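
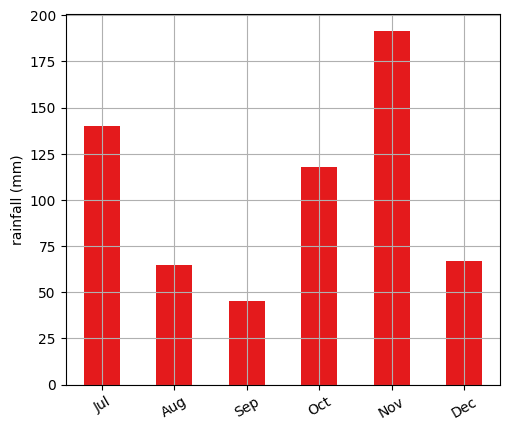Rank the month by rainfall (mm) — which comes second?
Top 3: Nov ≈ 200, Jul ≈ 140, Oct ≈ 120.

Jul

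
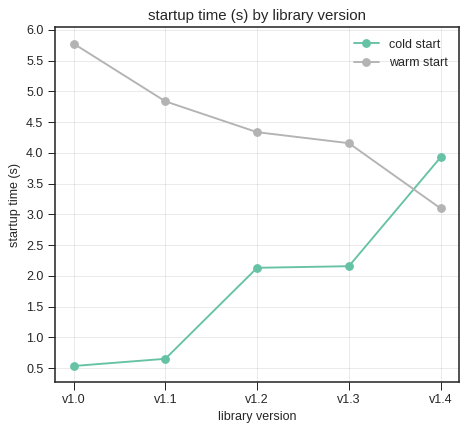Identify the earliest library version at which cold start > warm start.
v1.3: cold start ≈ 2.0 vs warm start ≈ 4.0 (not yet); v1.4: cold start ≈ 4.0 vs warm start ≈ 3.0 (first crossover).

v1.4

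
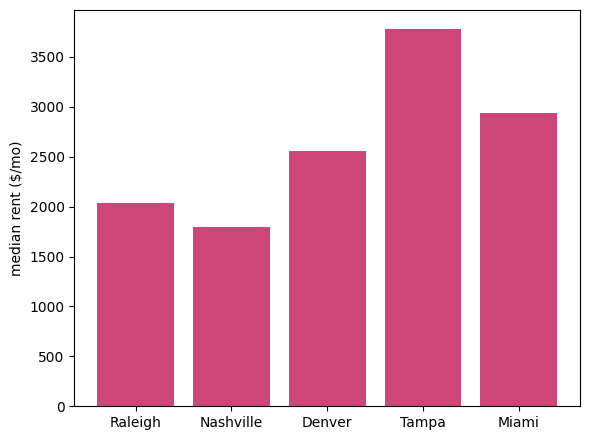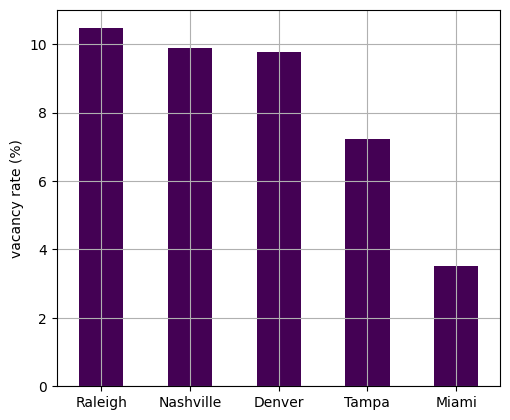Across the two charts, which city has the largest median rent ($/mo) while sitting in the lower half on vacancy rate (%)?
Tampa

Chart 2 median vacancy rate (%) ≈ 10; below-median cities: Tampa, Miami. Among those, Tampa has the highest median rent ($/mo) (≈ 4000).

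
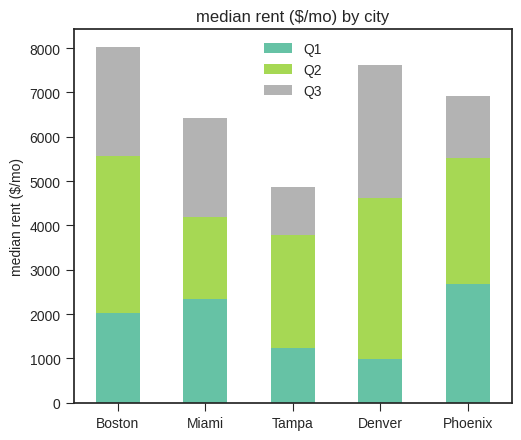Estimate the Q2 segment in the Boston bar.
Q2 top ≈ 6000, bottom ≈ 2000; segment ≈ 4000.

≈ 4000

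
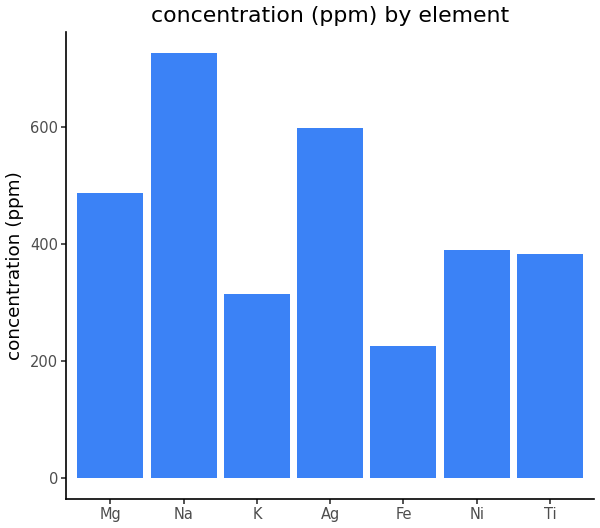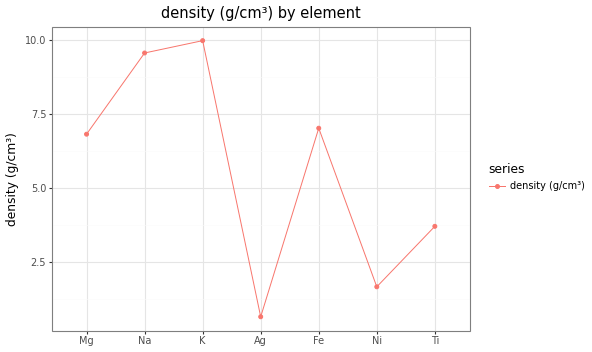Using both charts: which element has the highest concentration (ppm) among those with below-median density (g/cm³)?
Chart 2 median density (g/cm³) ≈ 7; below-median elements: Ag, Ni, Ti. Among those, Ag has the highest concentration (ppm) (≈ 600).

Ag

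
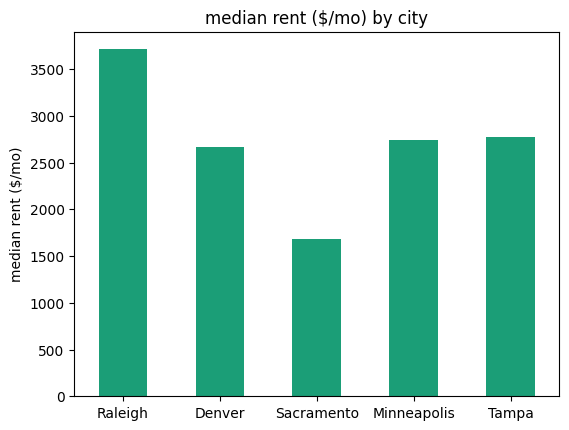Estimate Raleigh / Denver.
Raleigh ≈ 3500, Denver ≈ 2500; 3500/2500 ≈ 1.4.

≈ 1.4×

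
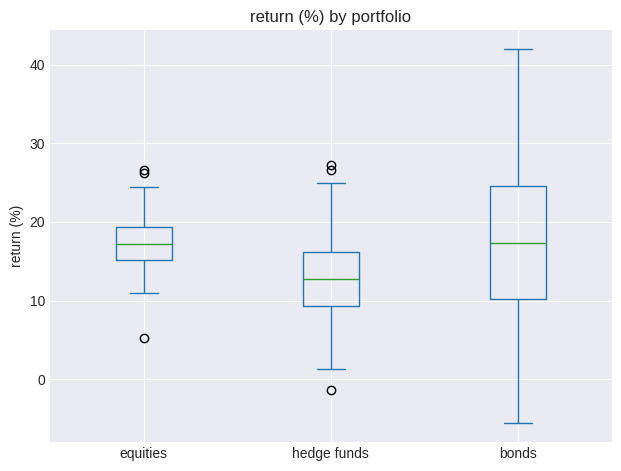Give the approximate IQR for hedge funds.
≈ 6.5

Q3 ≈ 16.0, Q1 ≈ 9.5; IQR ≈ 6.5.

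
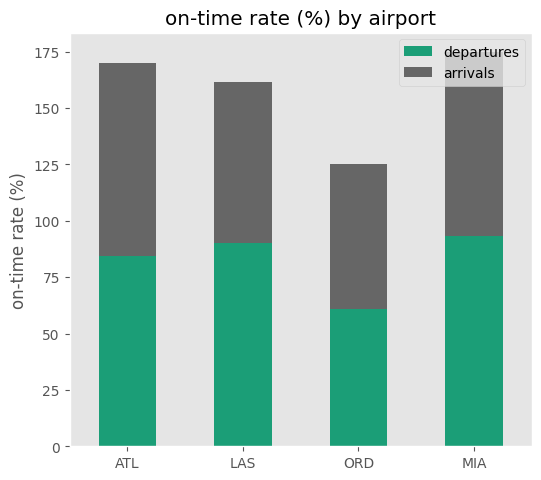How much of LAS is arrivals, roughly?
≈ 80

arrivals top ≈ 160, bottom ≈ 80; segment ≈ 80.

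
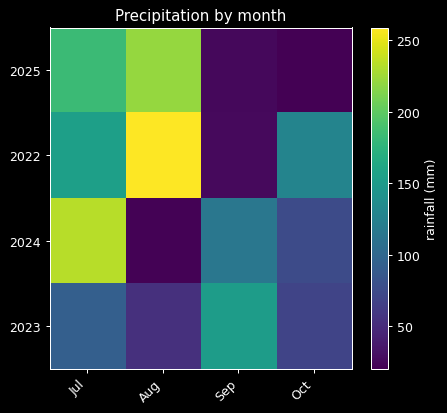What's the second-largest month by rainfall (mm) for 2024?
Top 3 for 2024: Jul ≈ 240, Sep ≈ 120, Oct ≈ 80.

Sep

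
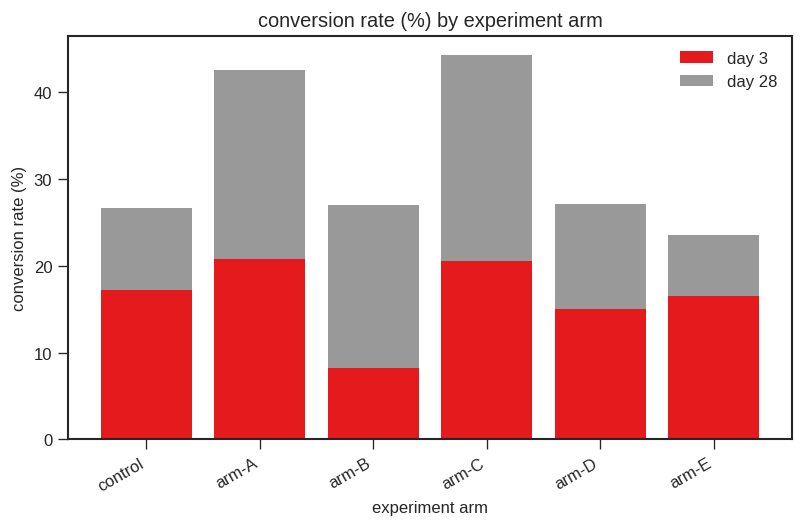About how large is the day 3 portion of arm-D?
day 3 top ≈ 15, bottom ≈ 0; segment ≈ 15.

≈ 15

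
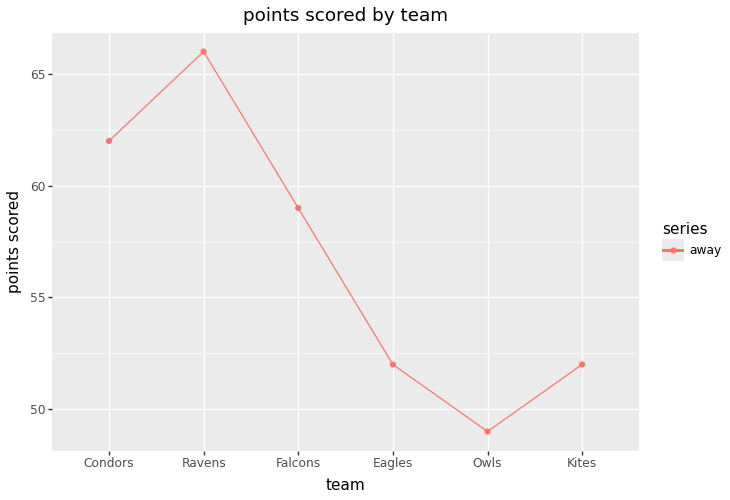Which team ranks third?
Falcons

Top 4: Ravens ≈ 66, Condors ≈ 62, Falcons ≈ 60, Kites ≈ 52.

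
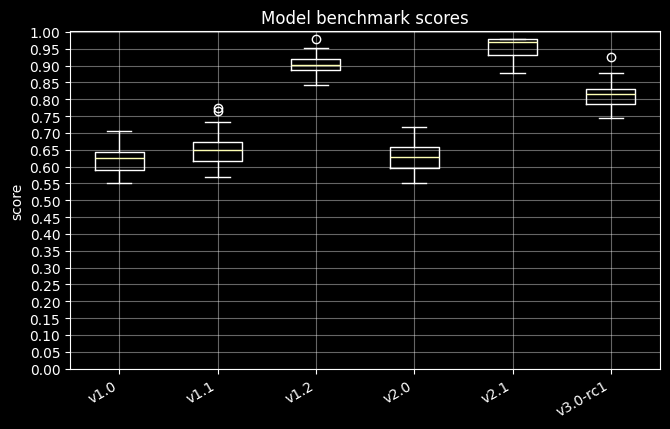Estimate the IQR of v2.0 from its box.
Q3 ≈ 0.65, Q1 ≈ 0.60; IQR ≈ 0.05.

≈ 0.05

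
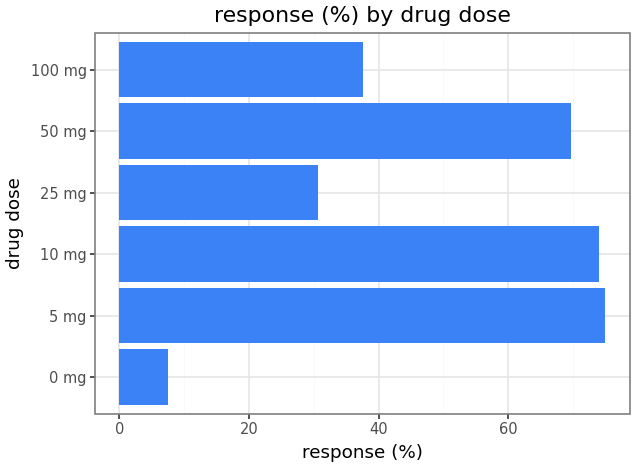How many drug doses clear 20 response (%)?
Above 20: 5 mg, 10 mg, 25 mg, 50 mg, 100 mg.

5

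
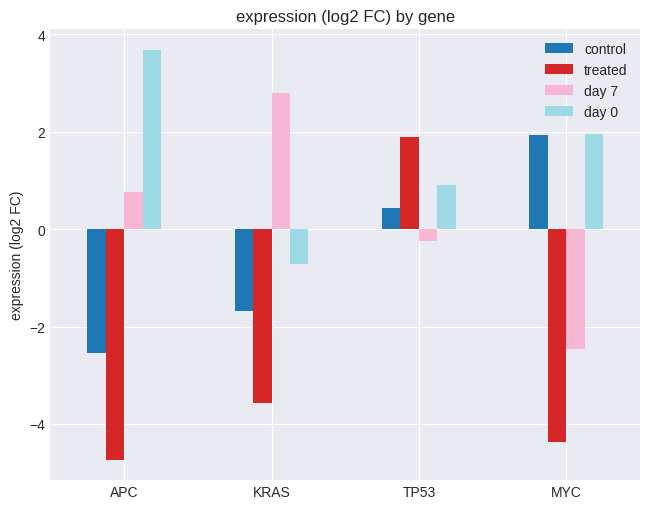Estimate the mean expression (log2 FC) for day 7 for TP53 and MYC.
≈ -1

(0 + -2) / 2 ≈ -1.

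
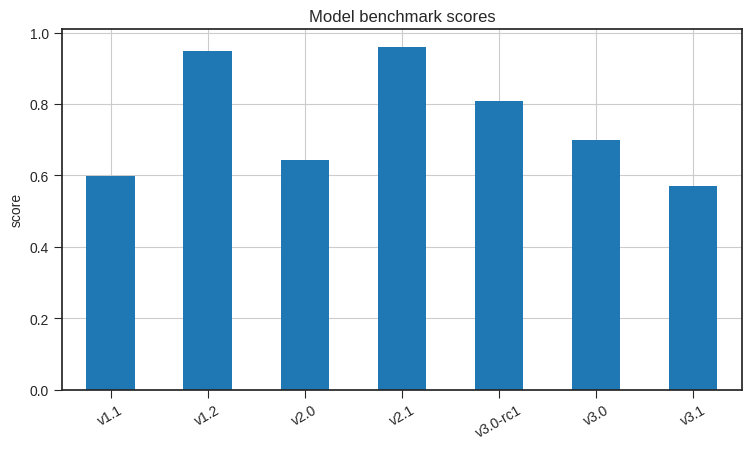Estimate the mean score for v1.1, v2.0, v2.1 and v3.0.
≈ 0.73

(0.6 + 0.6 + 1.0 + 0.7) / 4 ≈ 0.73.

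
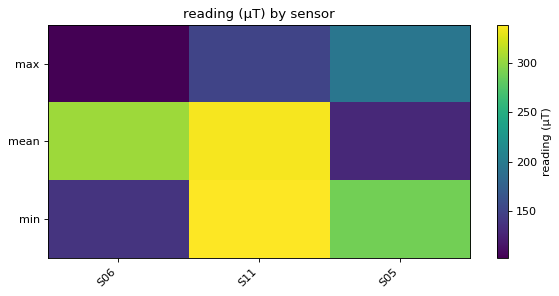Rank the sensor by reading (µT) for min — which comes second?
S05

Top 3 for min: S11 ≈ 340, S05 ≈ 280, S06 ≈ 140.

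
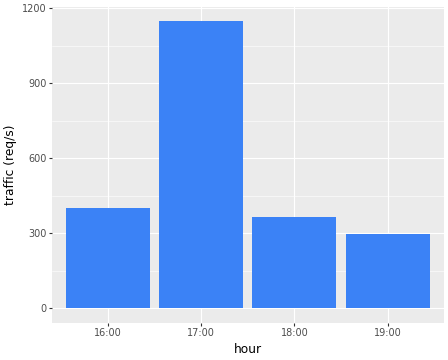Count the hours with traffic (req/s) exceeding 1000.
1

Above 1000: 17:00.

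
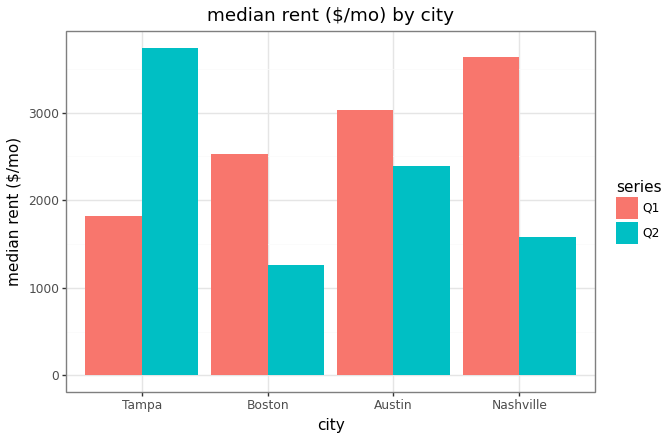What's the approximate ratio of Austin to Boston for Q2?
≈ 1.67×

Austin ≈ 2500, Boston ≈ 1500; 2500/1500 ≈ 1.67.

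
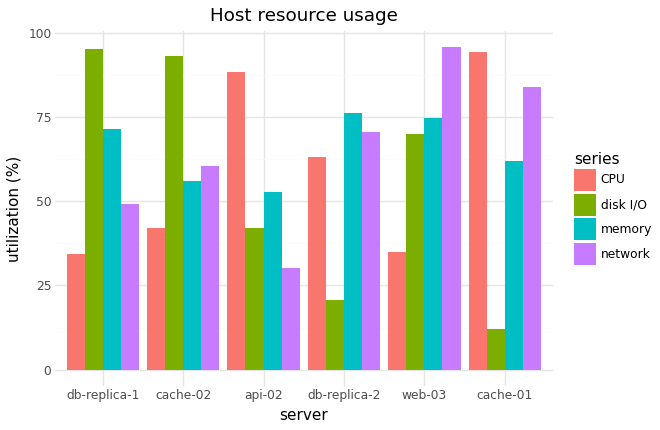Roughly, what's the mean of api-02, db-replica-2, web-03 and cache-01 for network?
(30 + 70 + 100 + 80) / 4 ≈ 70.

≈ 70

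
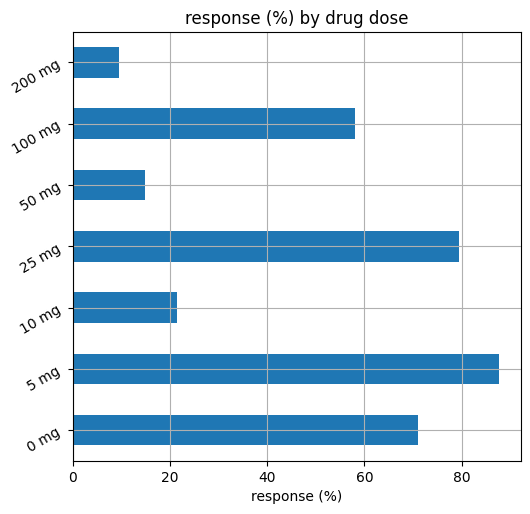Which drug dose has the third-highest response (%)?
0 mg

Top 4: 5 mg ≈ 90, 25 mg ≈ 80, 0 mg ≈ 70, 100 mg ≈ 60.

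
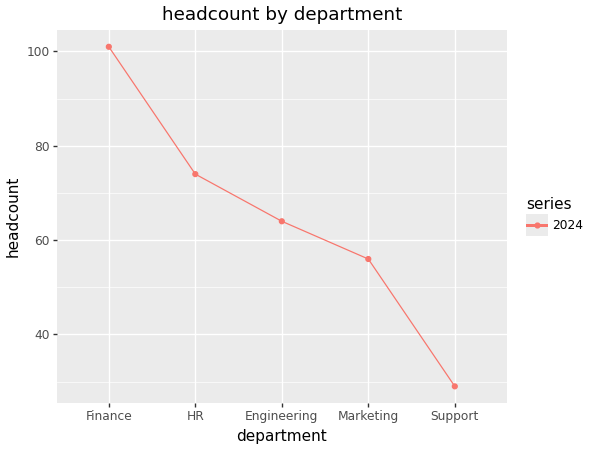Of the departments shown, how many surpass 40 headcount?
4

Above 40: Finance, HR, Engineering, Marketing.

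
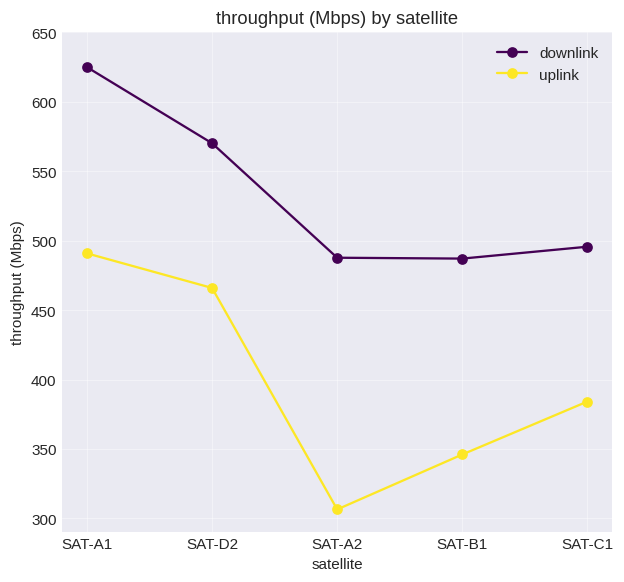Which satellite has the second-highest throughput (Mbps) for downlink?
SAT-D2

Top 3 for downlink: SAT-A1 ≈ 600, SAT-D2 ≈ 550, SAT-C1 ≈ 500.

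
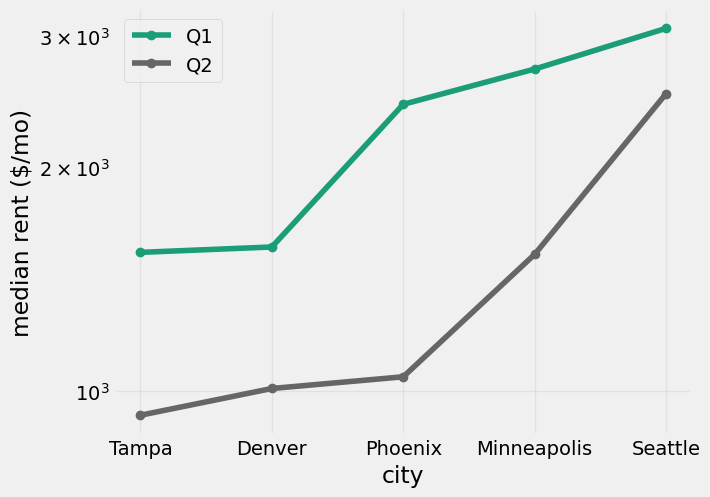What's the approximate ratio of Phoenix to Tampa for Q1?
≈ 1.5×

Phoenix ≈ 2400, Tampa ≈ 1600; 2400/1600 ≈ 1.5.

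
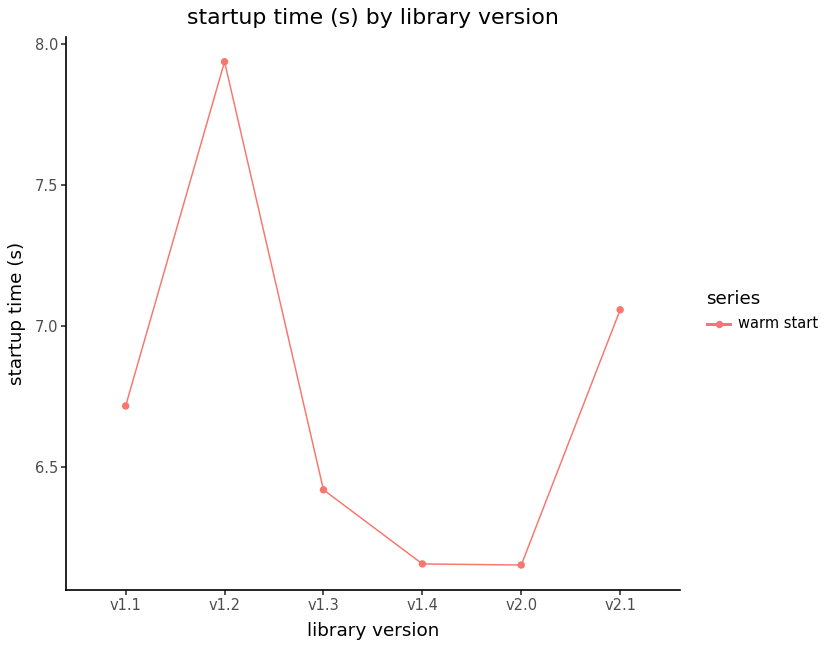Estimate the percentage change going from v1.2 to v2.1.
≈ -12.5%

v1.2 ≈ 8.0, v2.1 ≈ 7.0; (7.0 − 8.0) / 8.0 ≈ -12.5%.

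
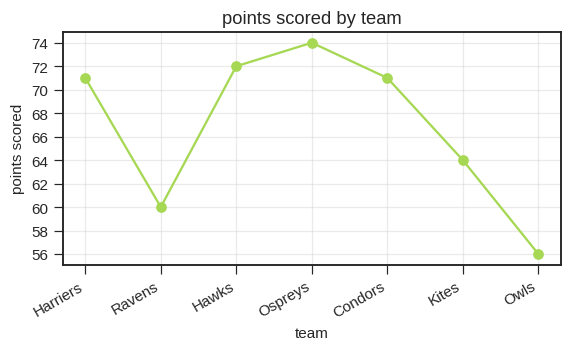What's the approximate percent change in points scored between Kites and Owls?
≈ -12.5%

Kites ≈ 64, Owls ≈ 56; (56 − 64) / 64 ≈ -12.5%.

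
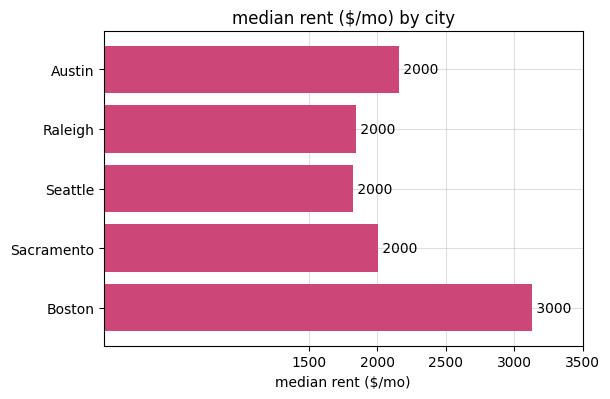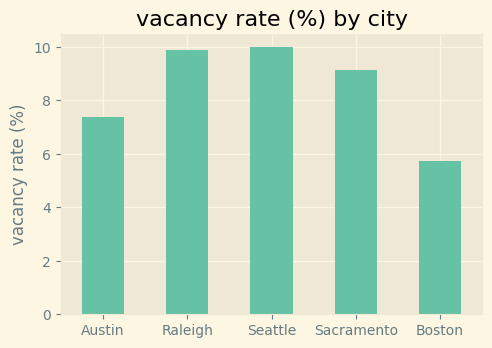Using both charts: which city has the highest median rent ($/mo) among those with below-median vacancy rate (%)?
Boston

Chart 2 median vacancy rate (%) ≈ 9; below-median cities: Austin, Boston. Among those, Boston has the highest median rent ($/mo) (≈ 3000).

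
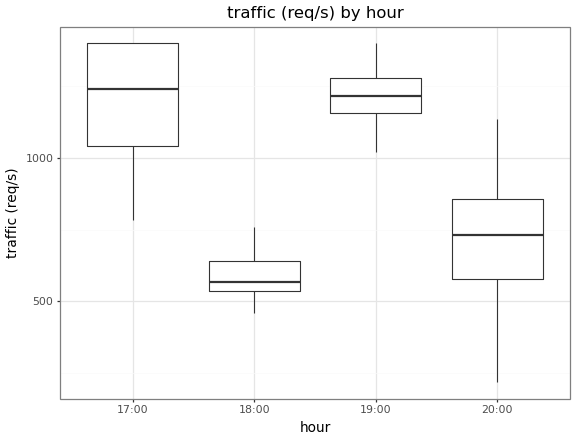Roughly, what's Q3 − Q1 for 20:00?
Q3 ≈ 900, Q1 ≈ 600; IQR ≈ 300.

≈ 300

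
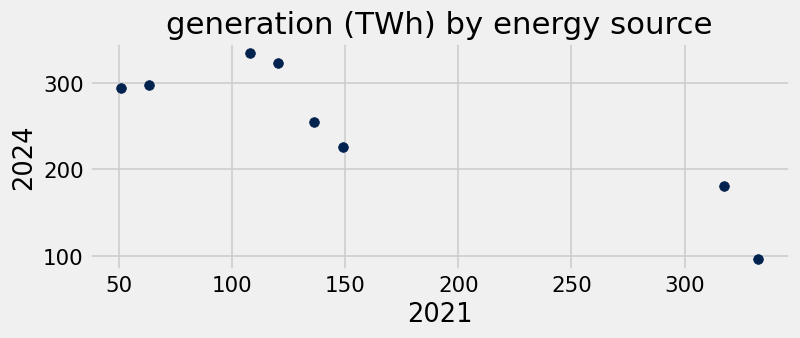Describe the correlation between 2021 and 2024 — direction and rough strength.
Points are negatively correlated; strong (|r| ≈ 0.9).

negative, strong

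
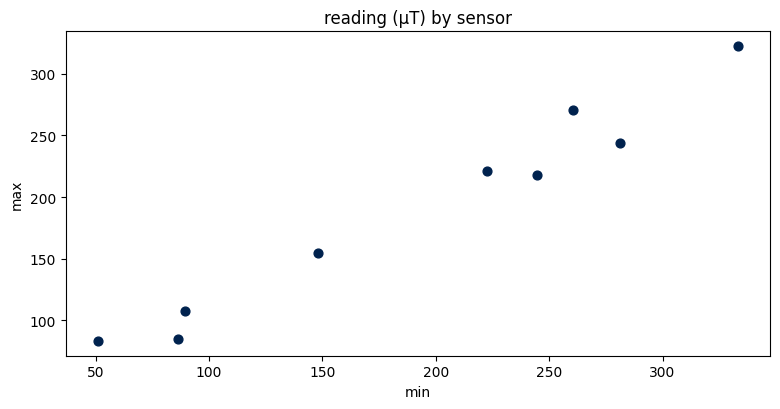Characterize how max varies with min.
positive, strong

Points are positively correlated; strong (|r| ≈ 1.0).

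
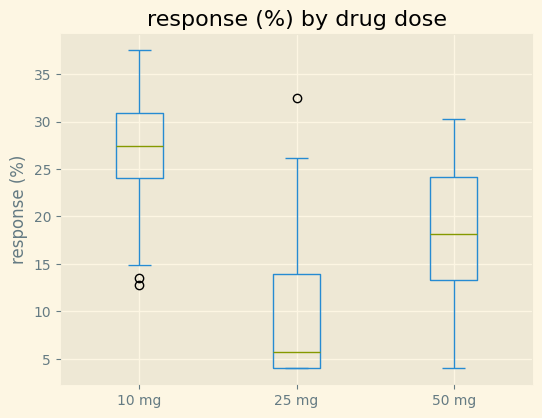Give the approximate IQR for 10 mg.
Q3 ≈ 30, Q1 ≈ 24; IQR ≈ 6.

≈ 6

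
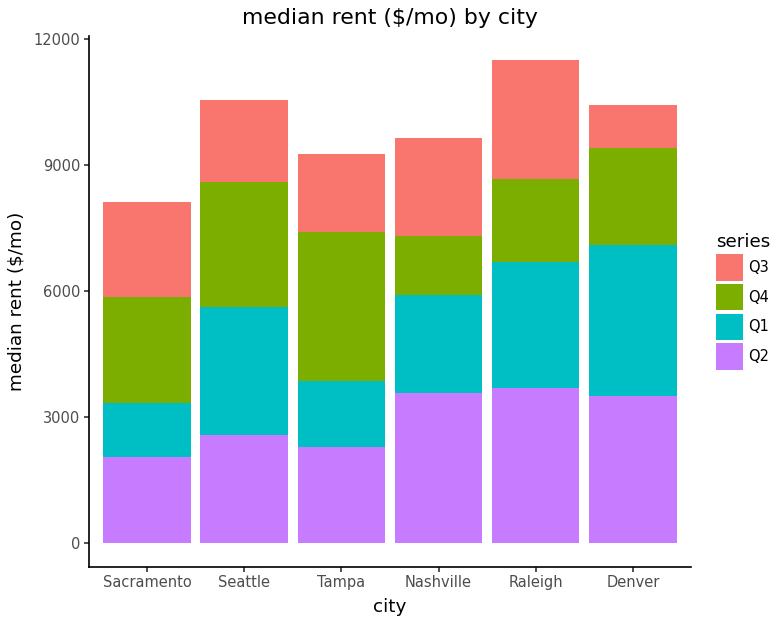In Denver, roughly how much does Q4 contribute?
≈ 2000

Q4 top ≈ 9000, bottom ≈ 7000; segment ≈ 2000.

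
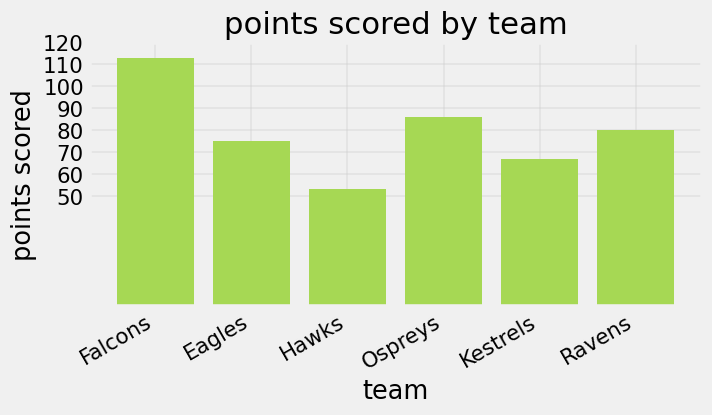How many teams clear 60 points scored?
5

Above 60: Falcons, Eagles, Ospreys, Kestrels, Ravens.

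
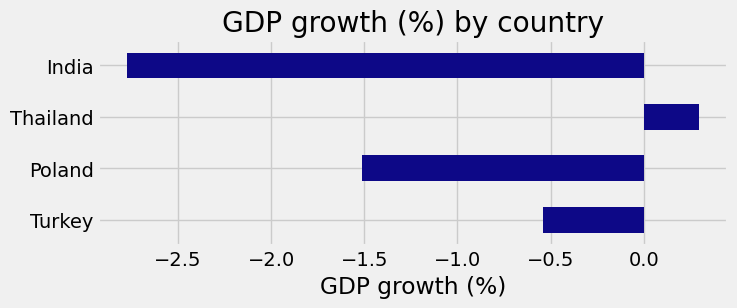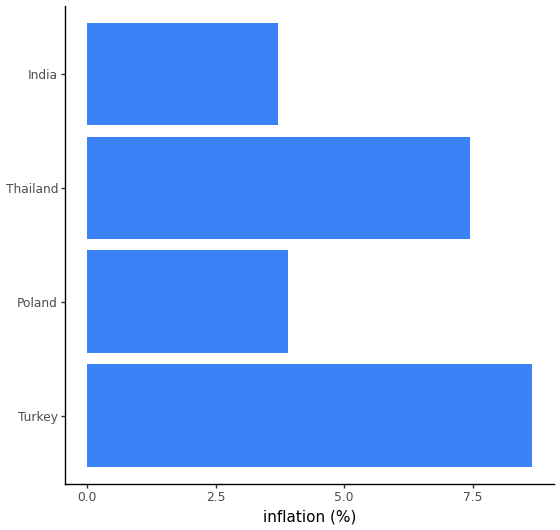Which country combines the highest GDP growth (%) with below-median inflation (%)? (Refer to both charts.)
Chart 2 median inflation (%) ≈ 6; below-median countries: Poland, India. Among those, Poland has the highest GDP growth (%) (≈ -1.5).

Poland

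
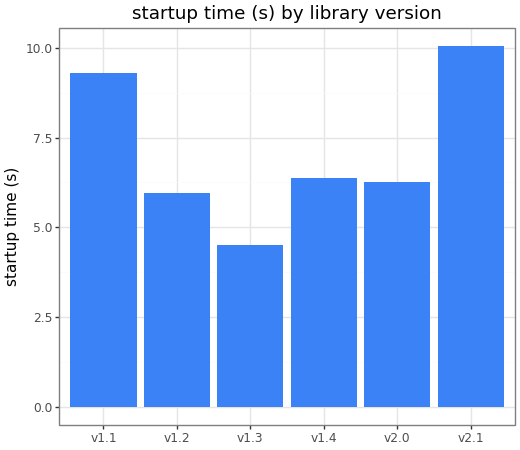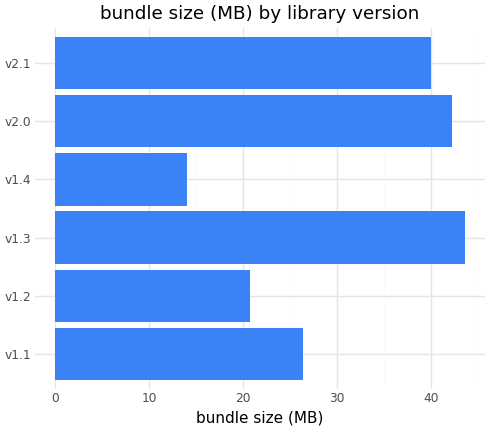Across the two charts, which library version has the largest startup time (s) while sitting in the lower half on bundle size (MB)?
Chart 2 median bundle size (MB) ≈ 35; below-median library versions: v1.1, v1.2, v1.4. Among those, v1.1 has the highest startup time (s) (≈ 9).

v1.1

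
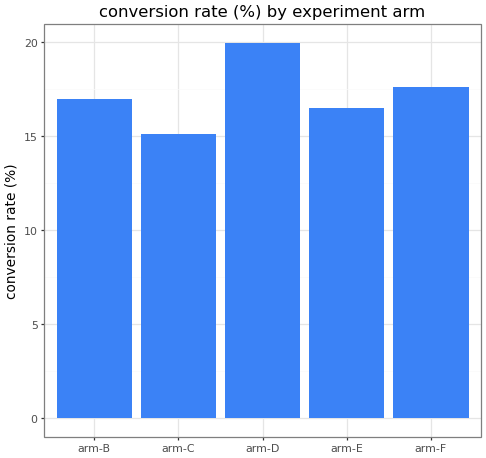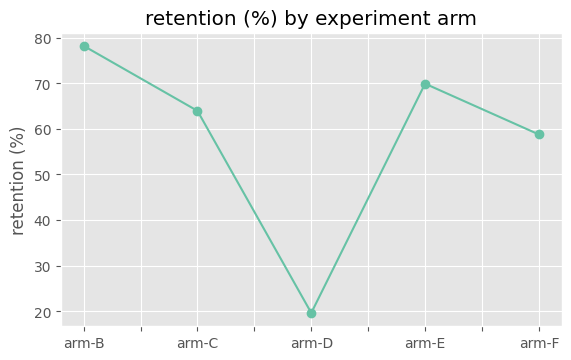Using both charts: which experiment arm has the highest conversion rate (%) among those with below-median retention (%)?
arm-D

Chart 2 median retention (%) ≈ 60; below-median experiment arms: arm-D, arm-F. Among those, arm-D has the highest conversion rate (%) (≈ 20).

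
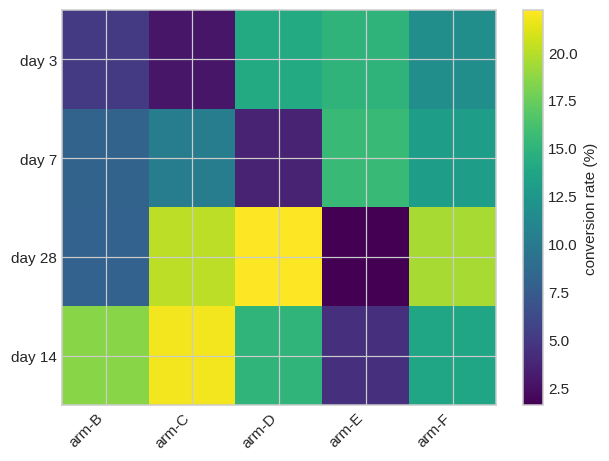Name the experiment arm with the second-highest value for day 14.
arm-B

Top 3 for day 14: arm-C ≈ 22, arm-B ≈ 18, arm-D ≈ 16.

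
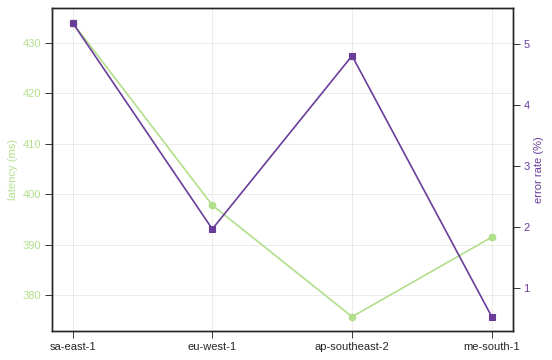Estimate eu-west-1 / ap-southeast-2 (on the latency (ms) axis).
≈ 1.07×

eu-west-1 ≈ 400, ap-southeast-2 ≈ 375; 400/375 ≈ 1.07.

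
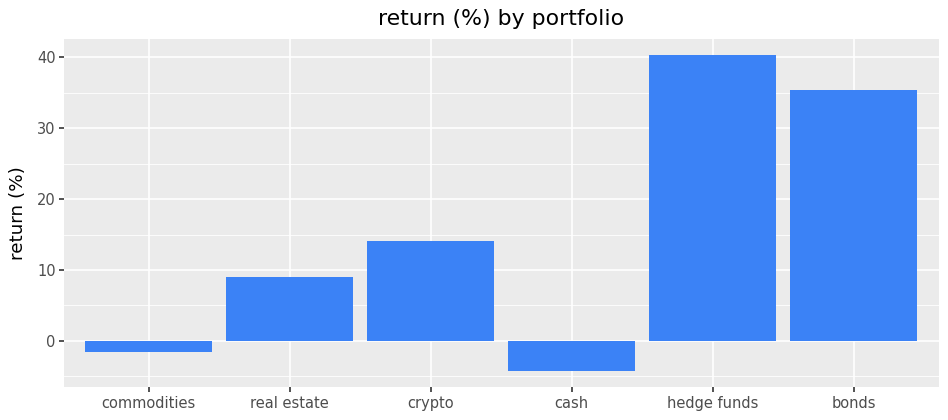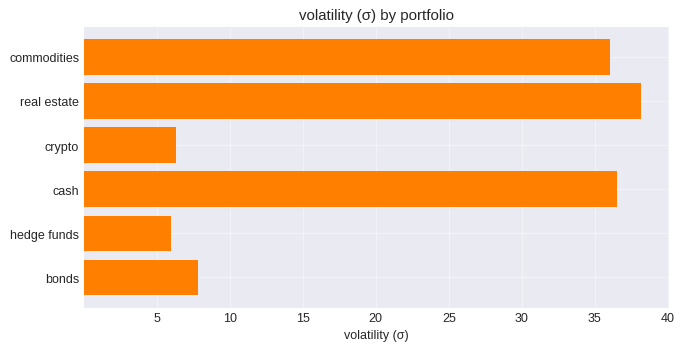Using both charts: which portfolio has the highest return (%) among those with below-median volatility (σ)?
Chart 2 median volatility (σ) ≈ 20; below-median portfolios: crypto, hedge funds, bonds. Among those, hedge funds has the highest return (%) (≈ 40).

hedge funds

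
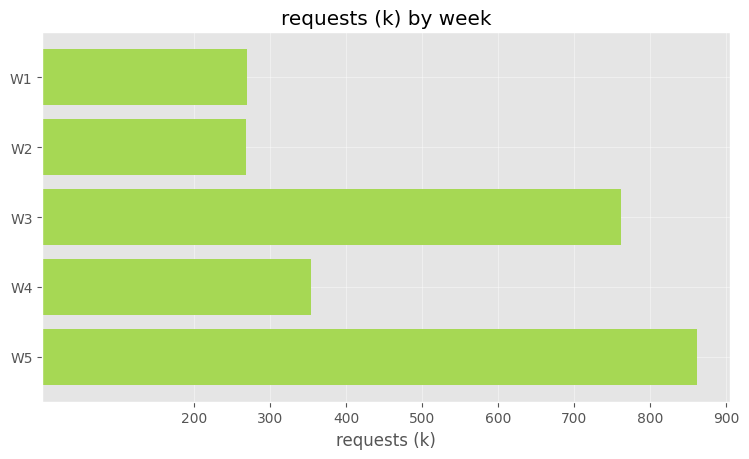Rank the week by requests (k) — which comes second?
Top 3: W5 ≈ 900, W3 ≈ 800, W4 ≈ 400.

W3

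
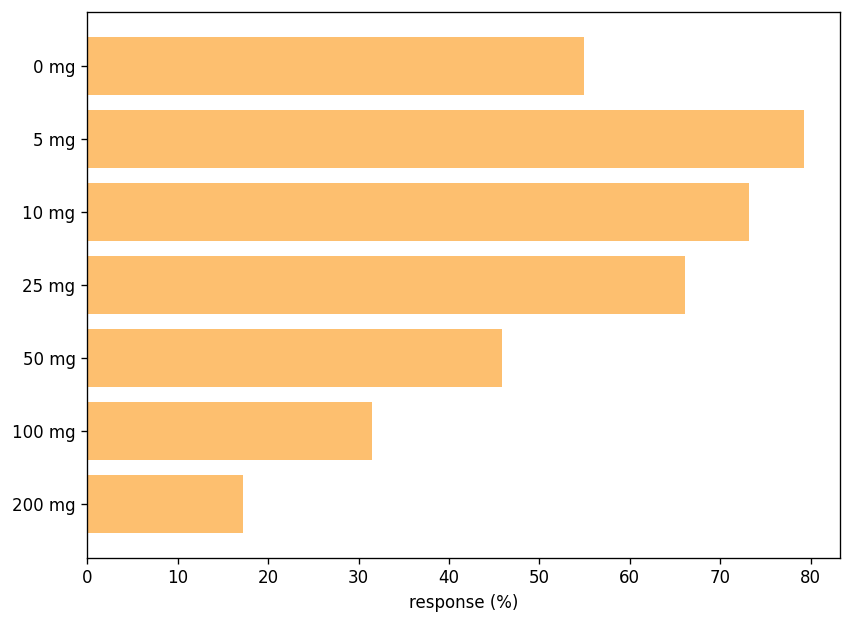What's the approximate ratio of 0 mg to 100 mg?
≈ 1.67×

0 mg ≈ 50, 100 mg ≈ 30; 50/30 ≈ 1.67.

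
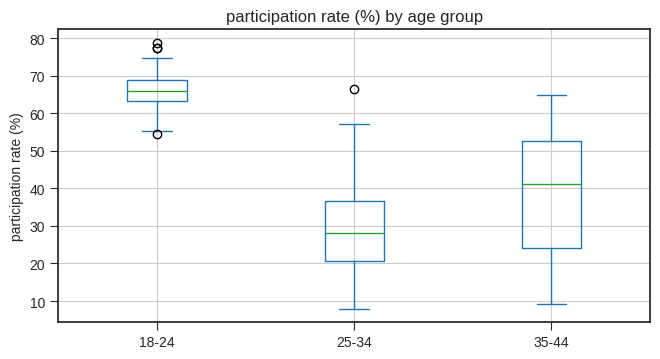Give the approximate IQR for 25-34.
≈ 15

Q3 ≈ 35, Q1 ≈ 20; IQR ≈ 15.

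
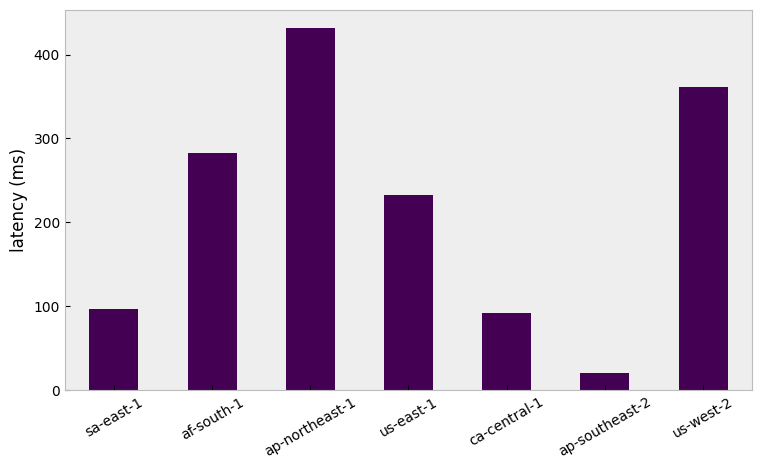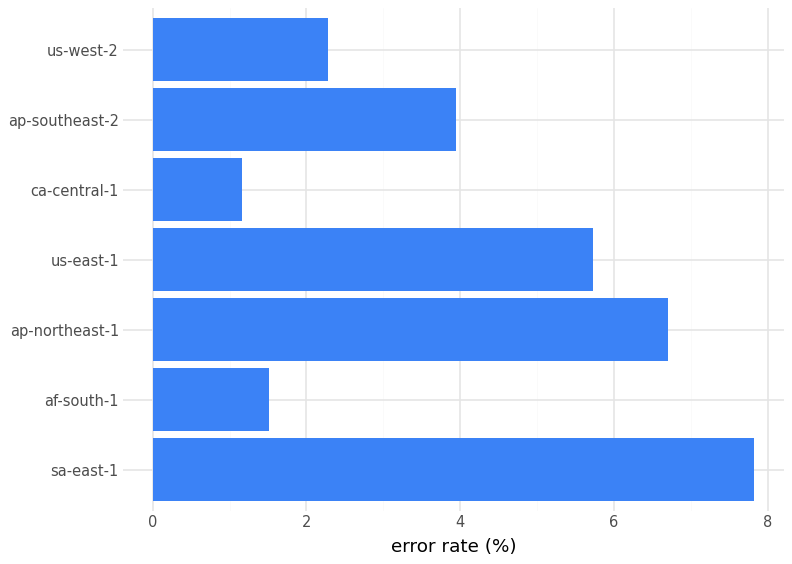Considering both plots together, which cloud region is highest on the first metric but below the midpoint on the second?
Chart 2 median error rate (%) ≈ 4; below-median cloud regions: af-south-1, ca-central-1, us-west-2. Among those, us-west-2 has the highest latency (ms) (≈ 350).

us-west-2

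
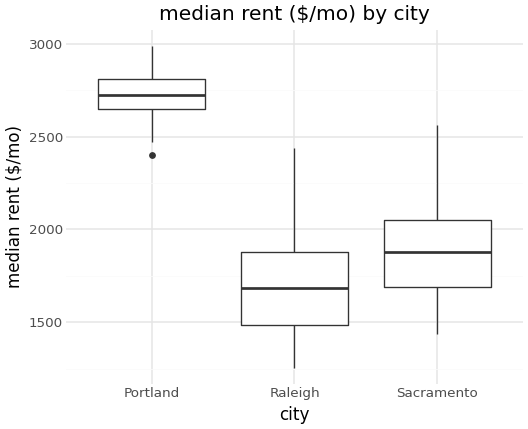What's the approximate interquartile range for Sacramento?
Q3 ≈ 2100, Q1 ≈ 1700; IQR ≈ 400.

≈ 400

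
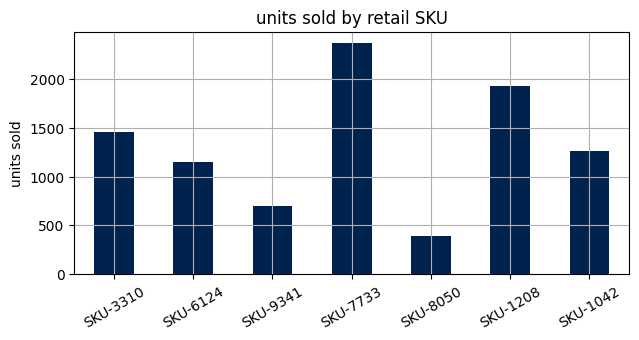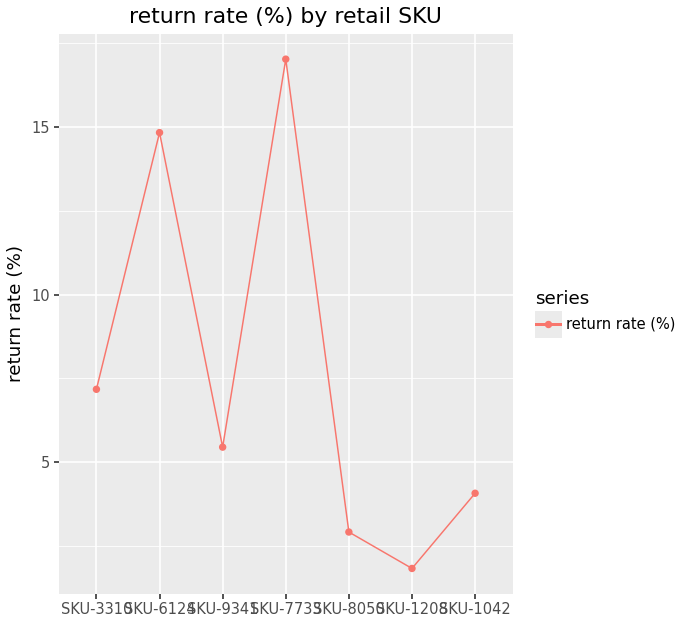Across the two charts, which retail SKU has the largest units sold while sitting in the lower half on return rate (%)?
Chart 2 median return rate (%) ≈ 6; below-median retail SKUs: SKU-8050, SKU-1208, SKU-1042. Among those, SKU-1208 has the highest units sold (≈ 2000).

SKU-1208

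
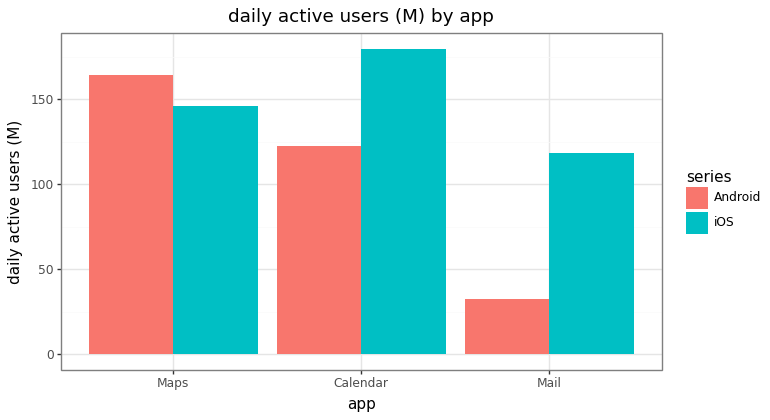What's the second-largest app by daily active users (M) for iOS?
Maps

Top 3 for iOS: Calendar ≈ 180, Maps ≈ 140, Mail ≈ 120.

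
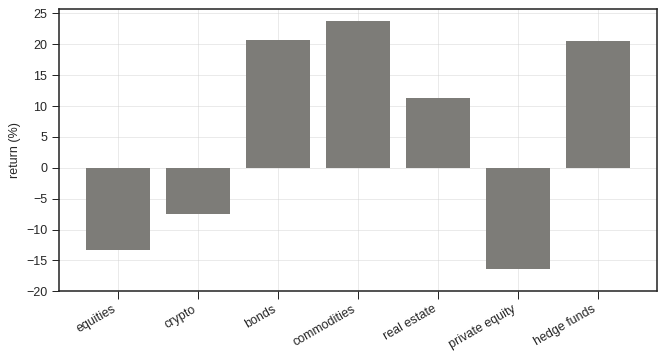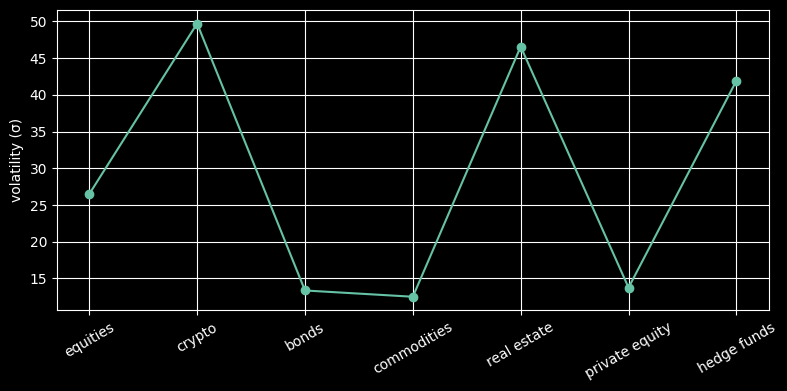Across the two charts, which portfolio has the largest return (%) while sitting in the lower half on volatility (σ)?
commodities

Chart 2 median volatility (σ) ≈ 25; below-median portfolios: bonds, commodities, private equity. Among those, commodities has the highest return (%) (≈ 25).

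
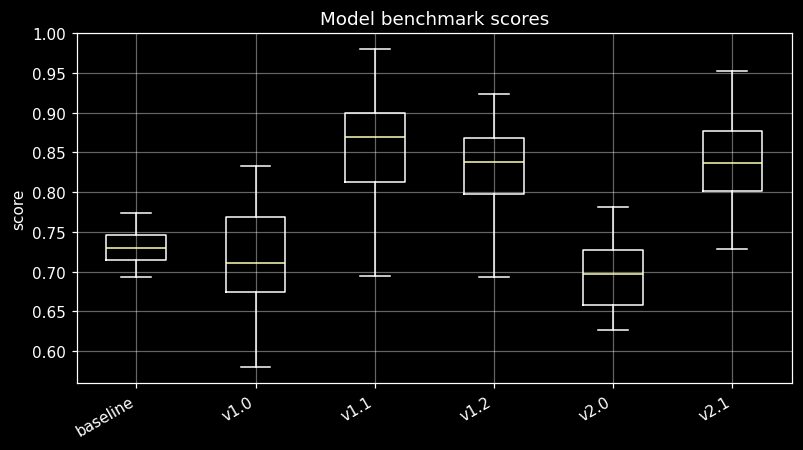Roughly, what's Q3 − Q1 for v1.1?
Q3 ≈ 0.90, Q1 ≈ 0.82; IQR ≈ 0.08.

≈ 0.08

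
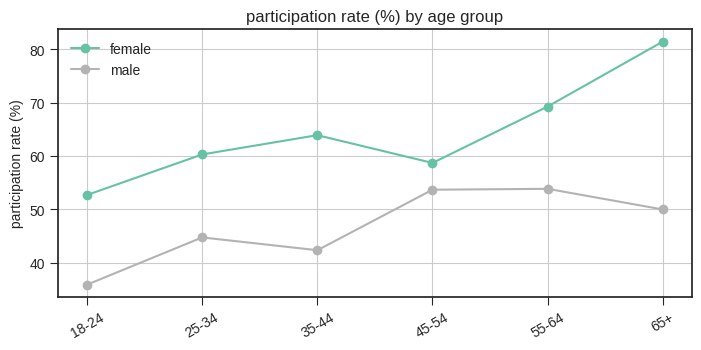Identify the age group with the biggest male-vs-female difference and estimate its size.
65+, ≈ 30 %

65+: male ≈ 50, female ≈ 80 → gap ≈ 30. Next-largest (35-44) is only ≈ 25.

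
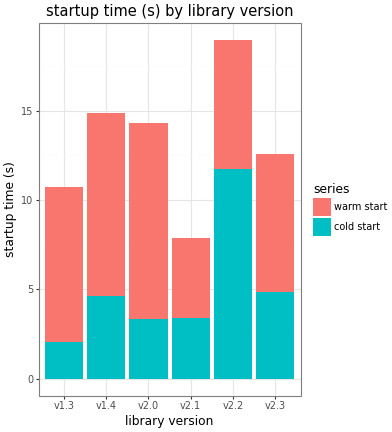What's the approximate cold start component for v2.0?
cold start top ≈ 4, bottom ≈ 0; segment ≈ 4.

≈ 4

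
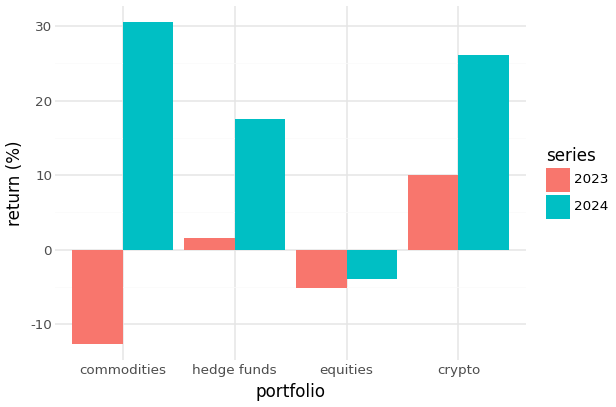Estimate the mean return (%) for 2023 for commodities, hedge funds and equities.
≈ -7

(-15 + 0 + -5) / 3 ≈ -7.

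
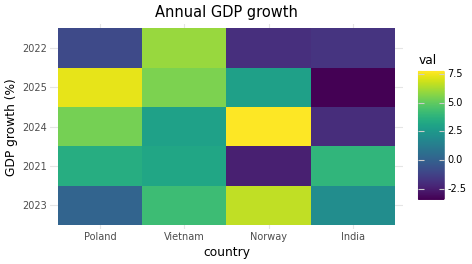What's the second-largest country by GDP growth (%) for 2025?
Top 3 for 2025: Poland ≈ 7, Vietnam ≈ 6, Norway ≈ 3.

Vietnam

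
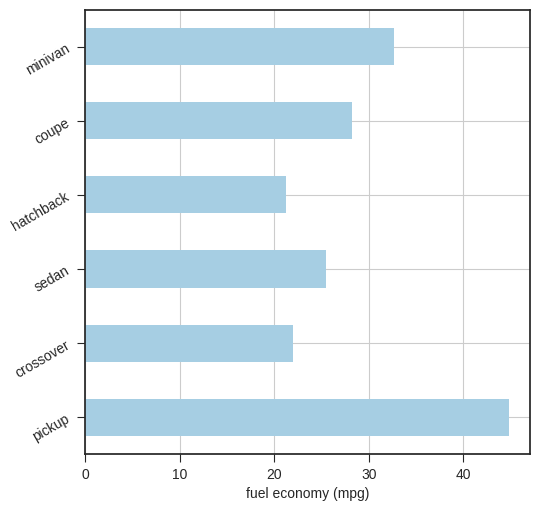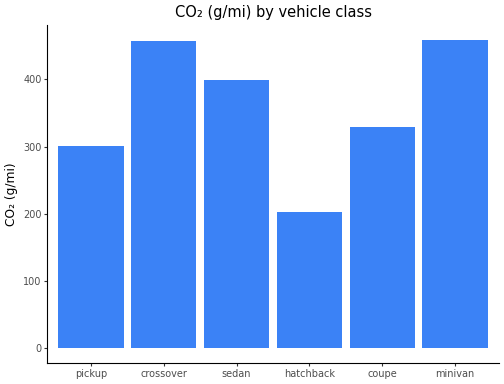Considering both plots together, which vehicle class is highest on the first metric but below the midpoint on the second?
pickup

Chart 2 median CO₂ (g/mi) ≈ 350; below-median vehicle classes: pickup, hatchback, coupe. Among those, pickup has the highest fuel economy (mpg) (≈ 45).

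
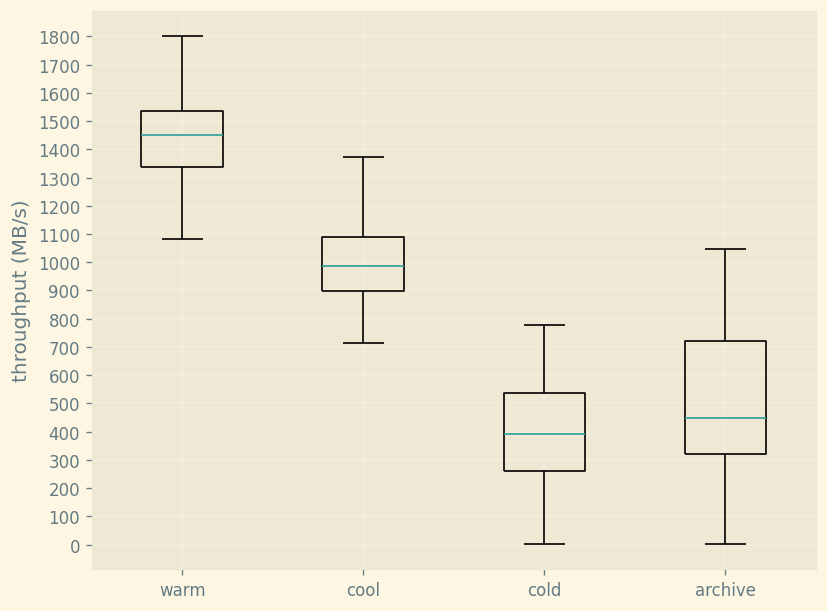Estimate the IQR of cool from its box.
Q3 ≈ 1100, Q1 ≈ 900; IQR ≈ 200.

≈ 200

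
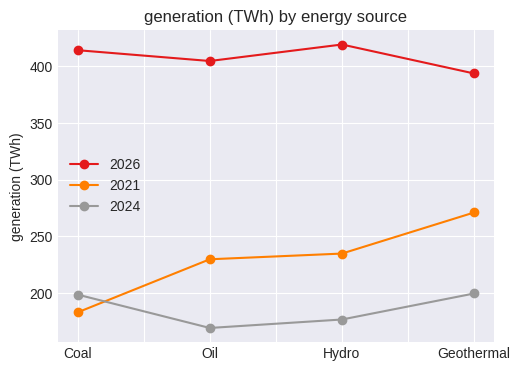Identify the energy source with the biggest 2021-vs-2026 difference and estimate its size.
Coal, ≈ 250 TWh

Coal: 2021 ≈ 175, 2026 ≈ 425 → gap ≈ 250. Next-largest (Hydro) is only ≈ 200.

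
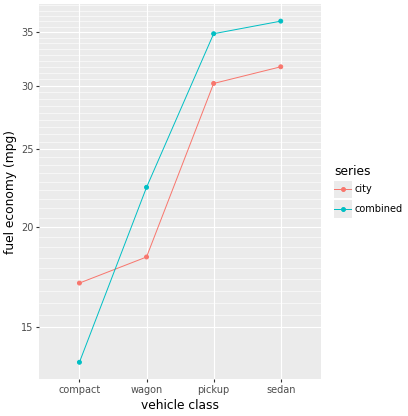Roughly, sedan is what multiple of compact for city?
≈ 1.78×

sedan ≈ 32, compact ≈ 18; 32/18 ≈ 1.78.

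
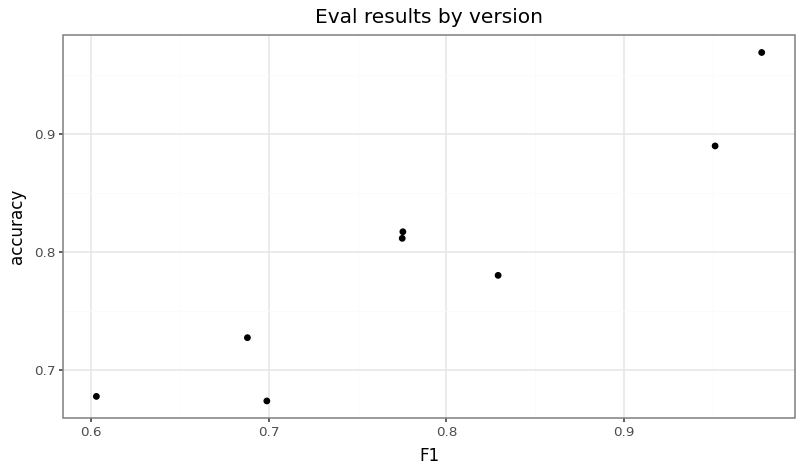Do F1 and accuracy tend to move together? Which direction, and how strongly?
positive, strong

Points are positively correlated; strong (|r| ≈ 0.9).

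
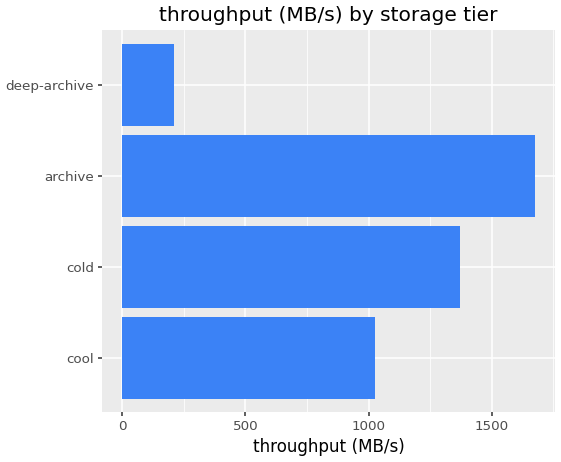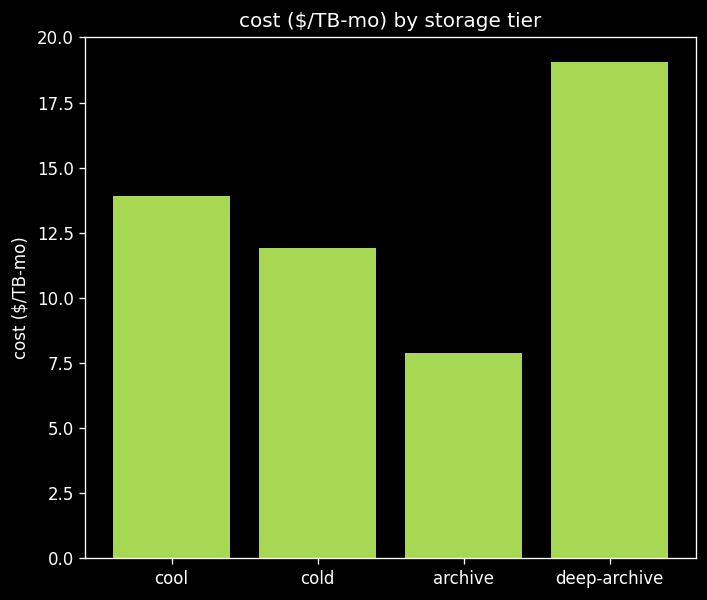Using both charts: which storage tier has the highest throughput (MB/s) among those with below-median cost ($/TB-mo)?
Chart 2 median cost ($/TB-mo) ≈ 12; below-median storage tiers: cold, archive. Among those, archive has the highest throughput (MB/s) (≈ 1600).

archive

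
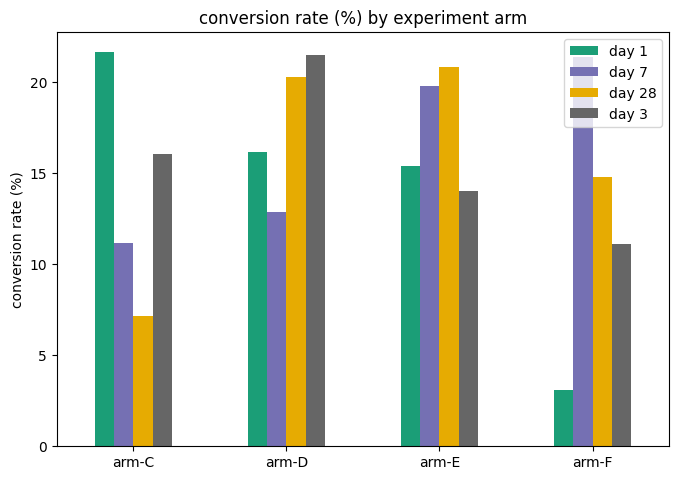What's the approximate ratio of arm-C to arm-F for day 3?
≈ 1.33×

arm-C ≈ 16, arm-F ≈ 12; 16/12 ≈ 1.33.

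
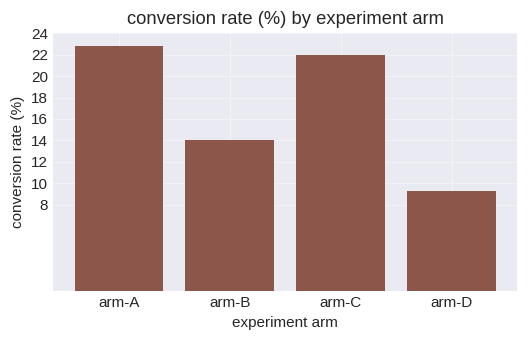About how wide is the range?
≈ 12

Max arm-A ≈ 22, min arm-D ≈ 10; range ≈ 12.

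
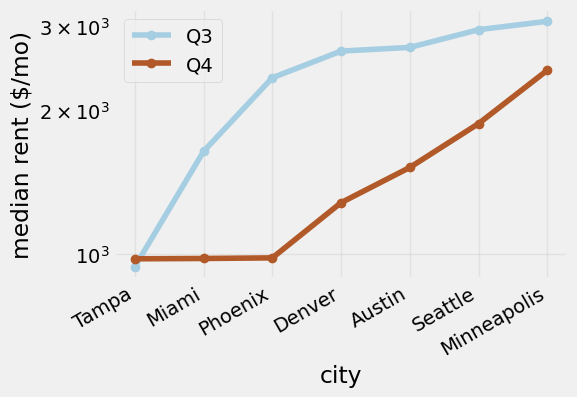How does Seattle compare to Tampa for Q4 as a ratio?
Seattle ≈ 1800, Tampa ≈ 1000; 1800/1000 ≈ 1.8.

≈ 1.8×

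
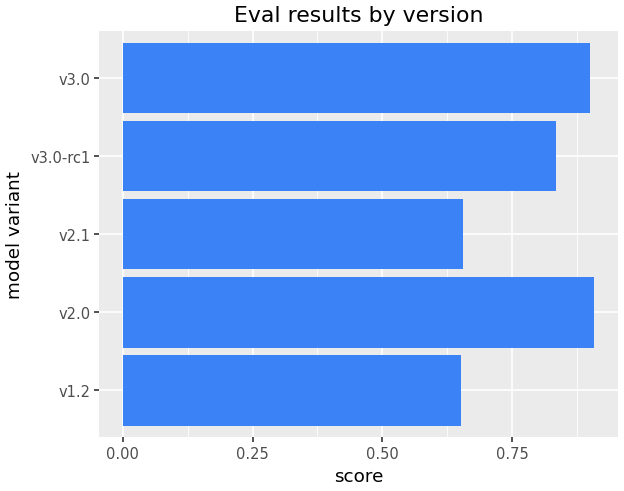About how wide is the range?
Max v2.0 ≈ 0.9, min v1.2 ≈ 0.7; range ≈ 0.2.

≈ 0.2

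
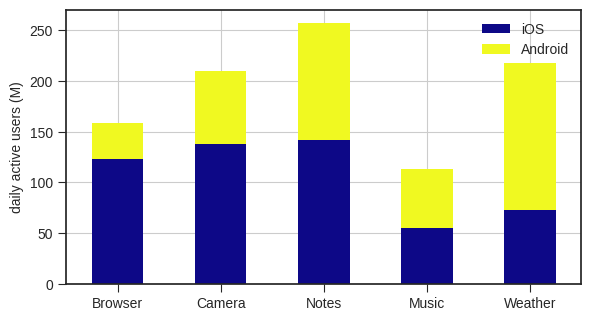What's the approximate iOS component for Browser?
≈ 125

iOS top ≈ 125, bottom ≈ 0; segment ≈ 125.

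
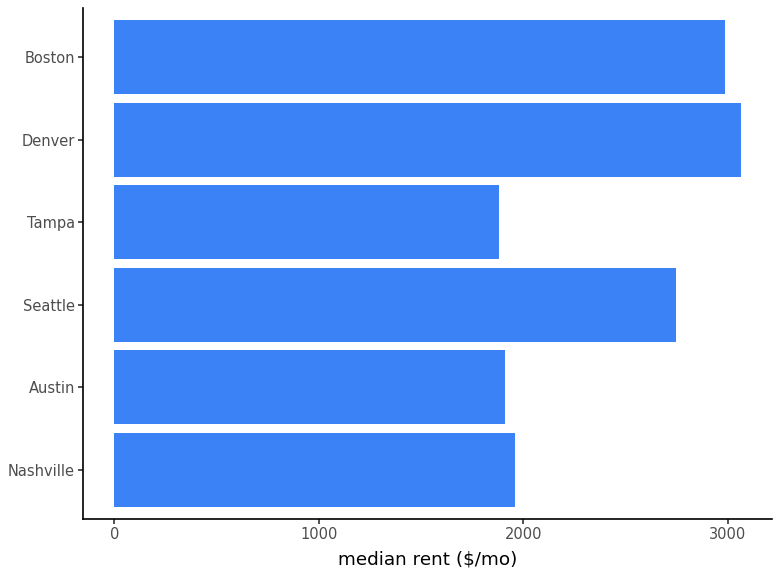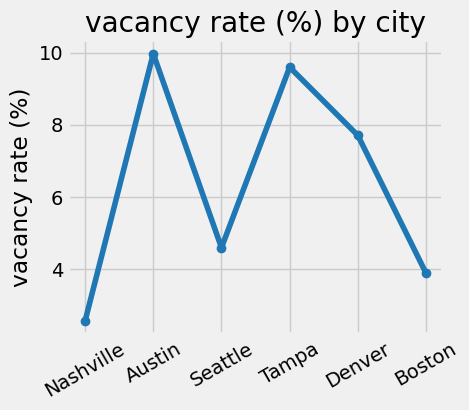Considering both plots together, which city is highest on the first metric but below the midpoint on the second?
Boston

Chart 2 median vacancy rate (%) ≈ 6; below-median cities: Nashville, Seattle, Boston. Among those, Boston has the highest median rent ($/mo) (≈ 3000).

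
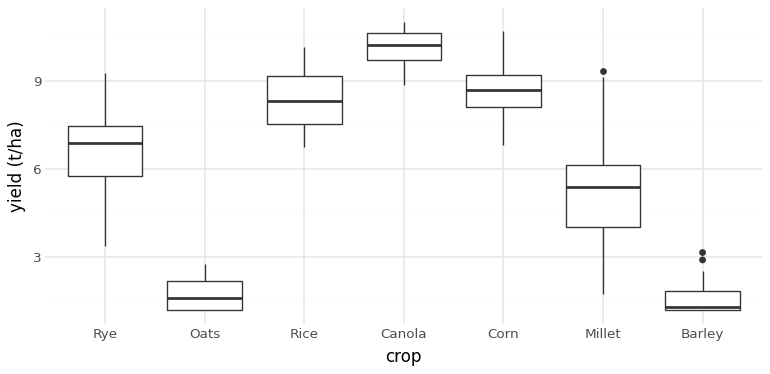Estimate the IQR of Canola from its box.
Q3 ≈ 11, Q1 ≈ 10; IQR ≈ 1.

≈ 1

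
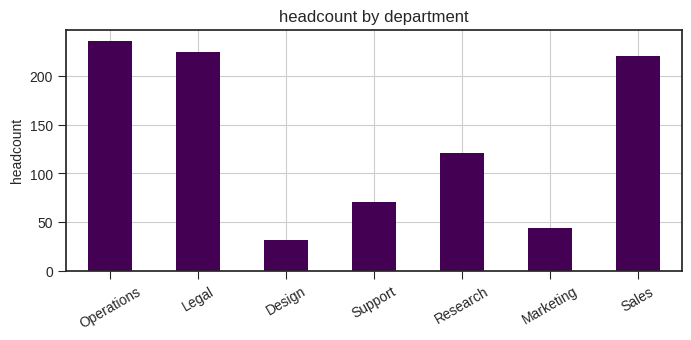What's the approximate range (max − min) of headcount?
Max Operations ≈ 240, min Design ≈ 40; range ≈ 200.

≈ 200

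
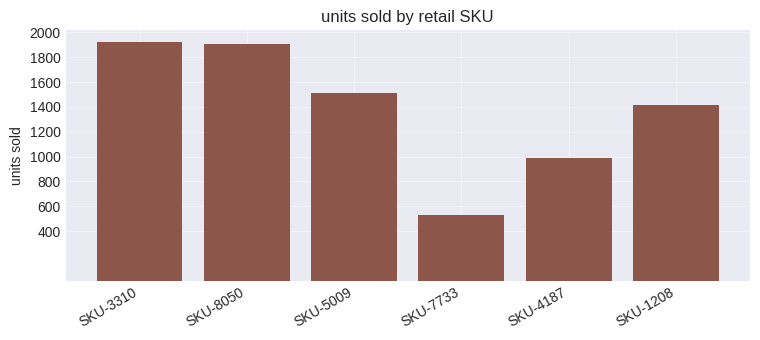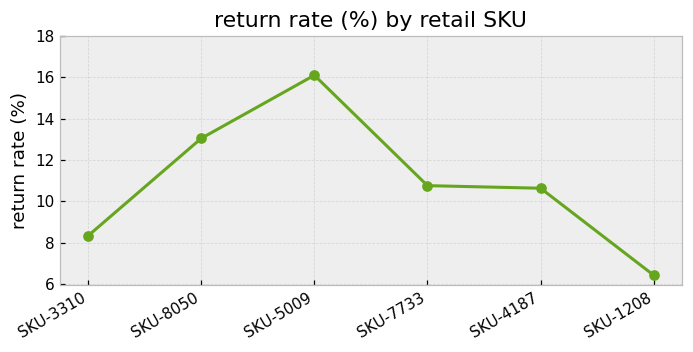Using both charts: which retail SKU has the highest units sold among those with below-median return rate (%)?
Chart 2 median return rate (%) ≈ 10; below-median retail SKUs: SKU-3310, SKU-4187, SKU-1208. Among those, SKU-3310 has the highest units sold (≈ 2000).

SKU-3310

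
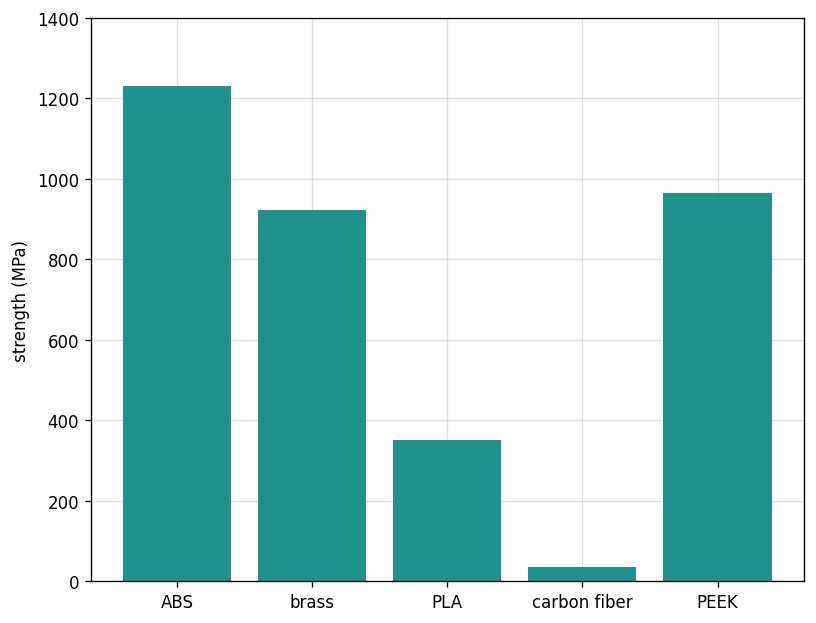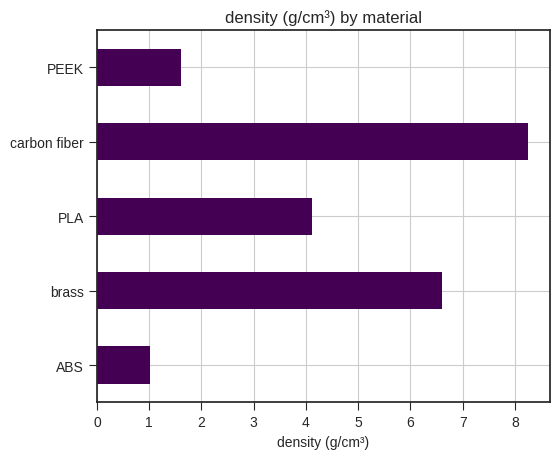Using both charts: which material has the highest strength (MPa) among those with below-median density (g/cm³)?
ABS

Chart 2 median density (g/cm³) ≈ 4; below-median materials: ABS, PEEK. Among those, ABS has the highest strength (MPa) (≈ 1200).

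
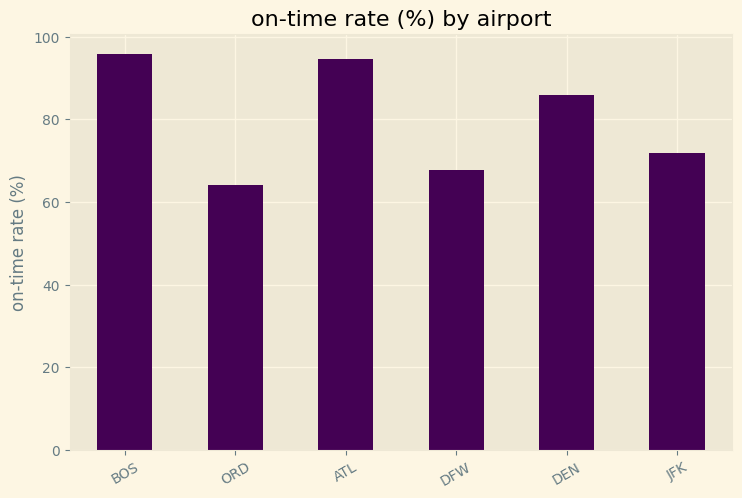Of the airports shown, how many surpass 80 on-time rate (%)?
Above 80: BOS, ATL, DEN.

3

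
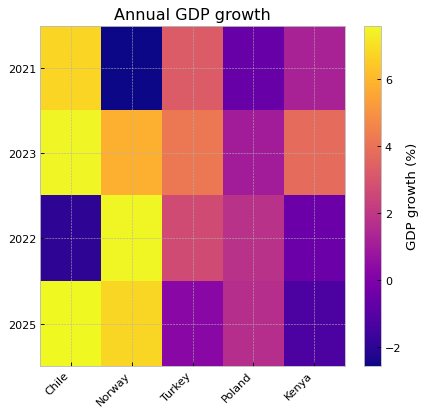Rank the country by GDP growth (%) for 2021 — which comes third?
Top 4 for 2021: Chile ≈ 7, Turkey ≈ 3, Kenya ≈ 1, Poland ≈ -1.

Kenya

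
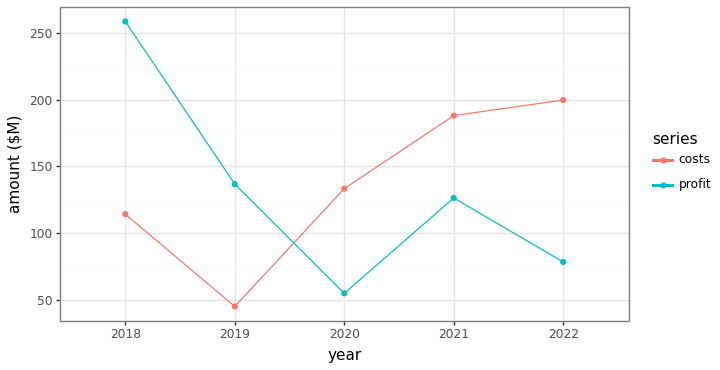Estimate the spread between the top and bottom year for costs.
Max 2022 ≈ 200, min 2019 ≈ 40; range ≈ 160.

≈ 160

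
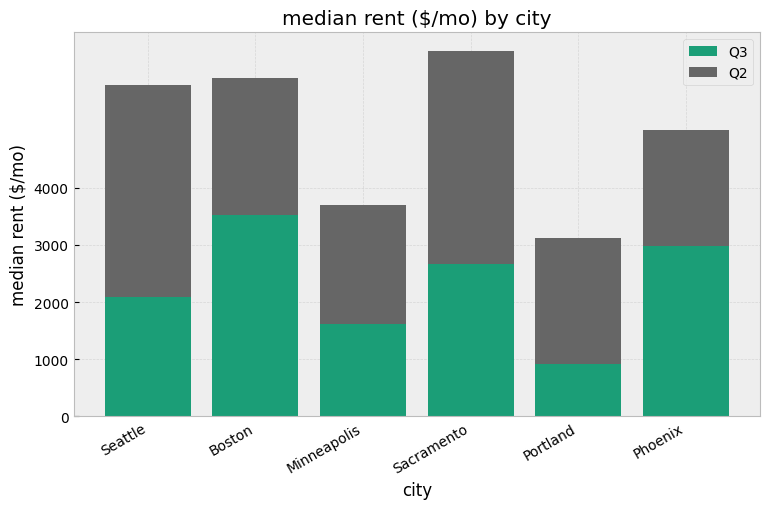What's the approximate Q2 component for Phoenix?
≈ 2000

Q2 top ≈ 5000, bottom ≈ 3000; segment ≈ 2000.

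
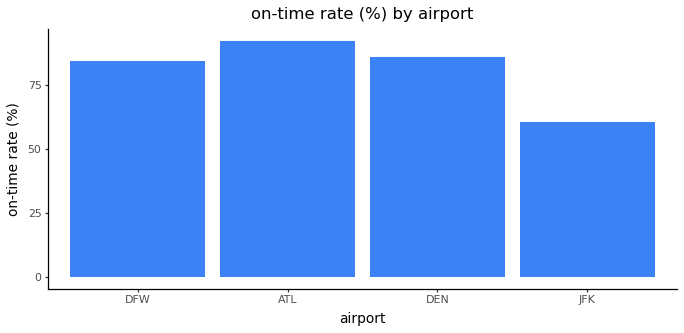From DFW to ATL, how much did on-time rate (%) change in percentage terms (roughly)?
≈ +12.5%

DFW ≈ 80, ATL ≈ 90; (90 − 80) / 80 ≈ +12.5%.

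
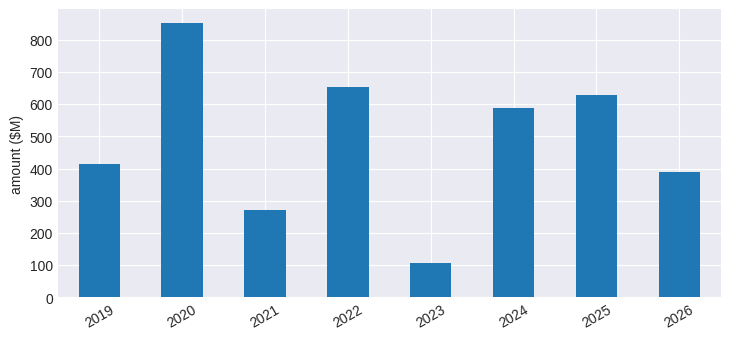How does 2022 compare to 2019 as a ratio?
≈ 1.75×

2022 ≈ 700, 2019 ≈ 400; 700/400 ≈ 1.75.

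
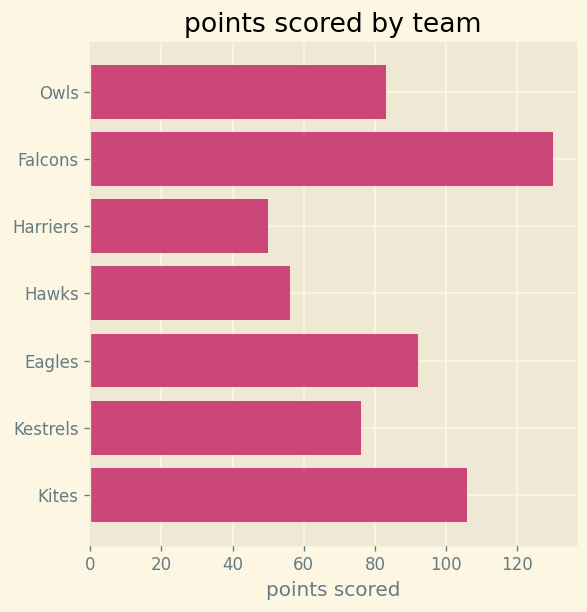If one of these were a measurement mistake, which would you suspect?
Falcons

Falcons ≈ 120; the rest sit between ≈ 40 and ≈ 100.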